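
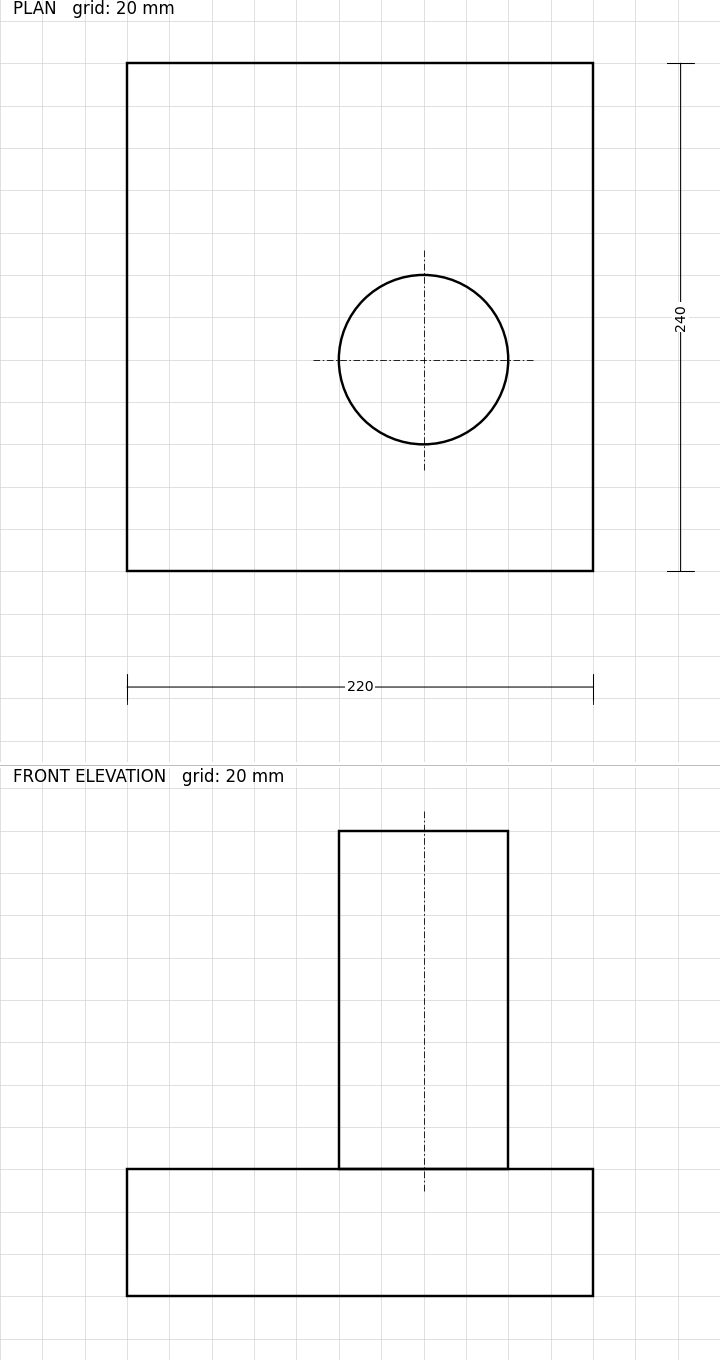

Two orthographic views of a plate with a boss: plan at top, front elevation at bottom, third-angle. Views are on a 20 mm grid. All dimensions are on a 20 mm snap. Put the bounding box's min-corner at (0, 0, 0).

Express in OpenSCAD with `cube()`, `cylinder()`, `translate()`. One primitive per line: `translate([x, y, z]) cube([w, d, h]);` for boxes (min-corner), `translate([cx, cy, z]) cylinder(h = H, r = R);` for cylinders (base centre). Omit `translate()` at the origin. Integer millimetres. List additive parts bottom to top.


cube([220, 240, 60]);
translate([140, 100, 60]) cylinder(h = 160, r = 40);


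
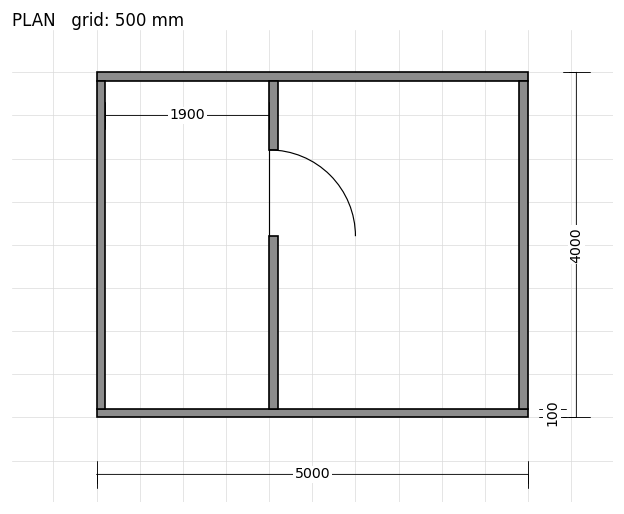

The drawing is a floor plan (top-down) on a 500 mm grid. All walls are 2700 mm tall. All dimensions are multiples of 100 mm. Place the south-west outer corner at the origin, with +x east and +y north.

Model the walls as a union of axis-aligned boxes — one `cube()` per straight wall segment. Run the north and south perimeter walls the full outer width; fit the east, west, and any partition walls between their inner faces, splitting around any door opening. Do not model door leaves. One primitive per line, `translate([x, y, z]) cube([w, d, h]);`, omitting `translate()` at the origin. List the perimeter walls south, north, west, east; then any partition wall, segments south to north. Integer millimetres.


cube([5000, 100, 2700]);
translate([0, 3900, 0]) cube([5000, 100, 2700]);
translate([0, 100, 0]) cube([100, 3800, 2700]);
translate([4900, 100, 0]) cube([100, 3800, 2700]);
translate([2000, 100, 0]) cube([100, 2000, 2700]);
translate([2000, 3100, 0]) cube([100, 800, 2700]);


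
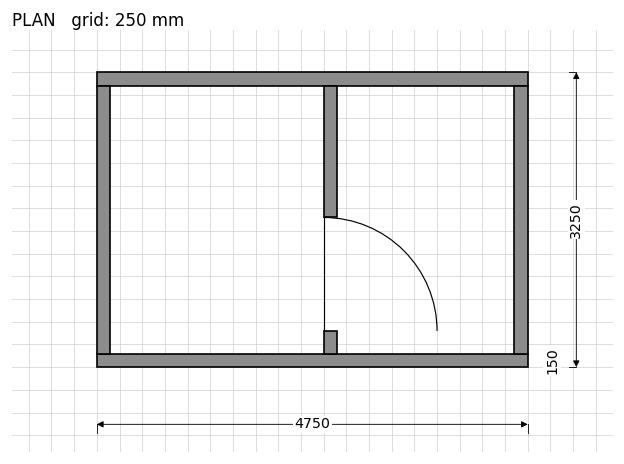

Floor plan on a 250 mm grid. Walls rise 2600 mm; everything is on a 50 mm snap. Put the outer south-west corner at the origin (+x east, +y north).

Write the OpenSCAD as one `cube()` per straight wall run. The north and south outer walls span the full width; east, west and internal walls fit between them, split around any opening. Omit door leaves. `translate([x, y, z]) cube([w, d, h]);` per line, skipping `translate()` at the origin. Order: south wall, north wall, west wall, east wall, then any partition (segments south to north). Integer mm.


cube([4750, 150, 2600]);
translate([0, 3100, 0]) cube([4750, 150, 2600]);
translate([0, 150, 0]) cube([150, 2950, 2600]);
translate([4600, 150, 0]) cube([150, 2950, 2600]);
translate([2500, 150, 0]) cube([150, 250, 2600]);
translate([2500, 1650, 0]) cube([150, 1450, 2600]);


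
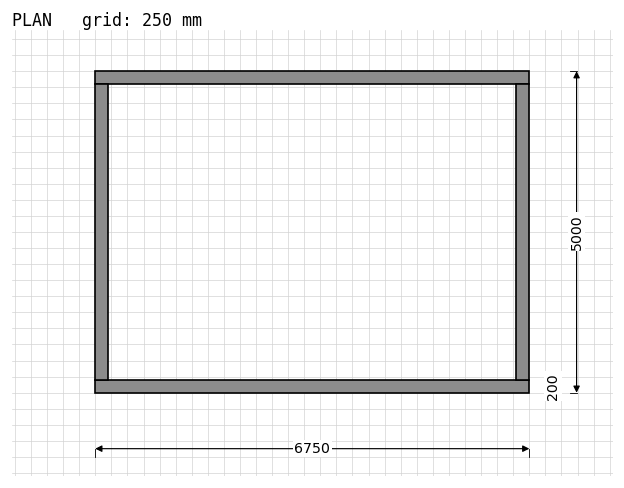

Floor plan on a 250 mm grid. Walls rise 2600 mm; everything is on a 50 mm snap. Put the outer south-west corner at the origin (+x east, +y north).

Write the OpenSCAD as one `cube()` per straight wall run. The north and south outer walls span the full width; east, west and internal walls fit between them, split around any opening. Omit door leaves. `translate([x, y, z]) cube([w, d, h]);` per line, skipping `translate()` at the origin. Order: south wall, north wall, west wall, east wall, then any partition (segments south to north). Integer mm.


cube([6750, 200, 2600]);
translate([0, 4800, 0]) cube([6750, 200, 2600]);
translate([0, 200, 0]) cube([200, 4600, 2600]);
translate([6550, 200, 0]) cube([200, 4600, 2600]);


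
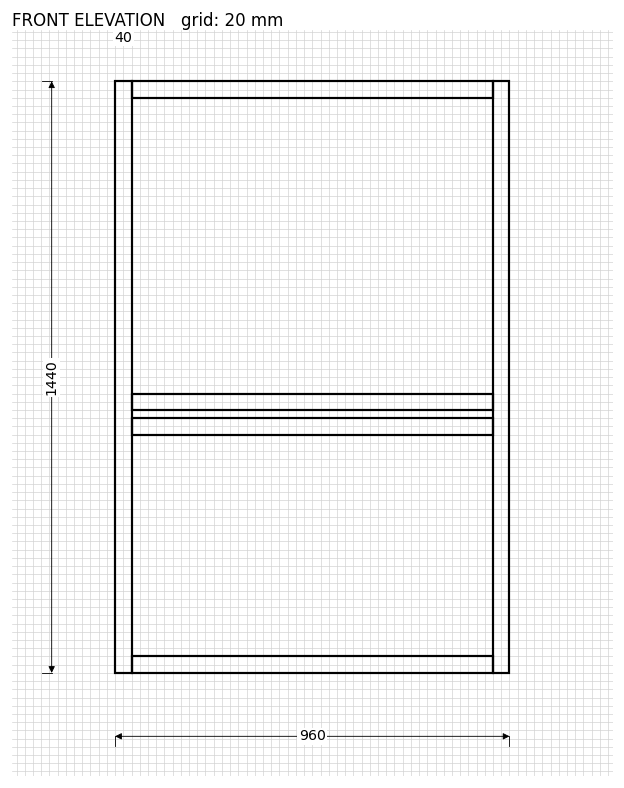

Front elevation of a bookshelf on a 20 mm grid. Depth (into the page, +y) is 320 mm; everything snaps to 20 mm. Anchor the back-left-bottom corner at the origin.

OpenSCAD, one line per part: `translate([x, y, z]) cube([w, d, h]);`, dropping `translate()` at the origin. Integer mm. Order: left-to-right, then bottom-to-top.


cube([40, 320, 1440]);
translate([40, 0, 0]) cube([880, 320, 40]);
translate([40, 0, 580]) cube([880, 320, 40]);
translate([40, 0, 640]) cube([880, 320, 40]);
translate([40, 0, 1400]) cube([880, 320, 40]);
translate([920, 0, 0]) cube([40, 320, 1440]);


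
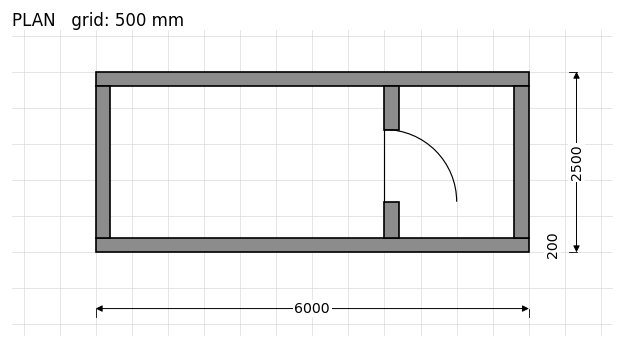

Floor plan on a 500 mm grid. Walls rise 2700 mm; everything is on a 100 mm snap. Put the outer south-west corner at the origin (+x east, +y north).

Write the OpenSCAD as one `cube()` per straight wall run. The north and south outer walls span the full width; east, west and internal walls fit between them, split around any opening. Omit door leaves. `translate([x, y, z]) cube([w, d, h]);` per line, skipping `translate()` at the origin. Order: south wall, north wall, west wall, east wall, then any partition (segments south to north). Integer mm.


cube([6000, 200, 2700]);
translate([0, 2300, 0]) cube([6000, 200, 2700]);
translate([0, 200, 0]) cube([200, 2100, 2700]);
translate([5800, 200, 0]) cube([200, 2100, 2700]);
translate([4000, 200, 0]) cube([200, 500, 2700]);
translate([4000, 1700, 0]) cube([200, 600, 2700]);


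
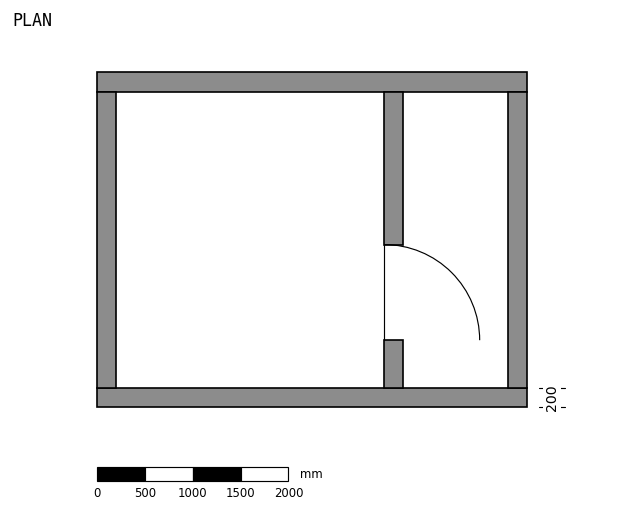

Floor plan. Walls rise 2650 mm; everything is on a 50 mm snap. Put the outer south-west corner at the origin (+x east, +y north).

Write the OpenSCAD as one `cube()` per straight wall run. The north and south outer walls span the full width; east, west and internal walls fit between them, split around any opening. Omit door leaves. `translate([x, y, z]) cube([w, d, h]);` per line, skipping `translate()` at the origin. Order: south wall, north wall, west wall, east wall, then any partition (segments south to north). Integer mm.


cube([4500, 200, 2650]);
translate([0, 3300, 0]) cube([4500, 200, 2650]);
translate([0, 200, 0]) cube([200, 3100, 2650]);
translate([4300, 200, 0]) cube([200, 3100, 2650]);
translate([3000, 200, 0]) cube([200, 500, 2650]);
translate([3000, 1700, 0]) cube([200, 1600, 2650]);


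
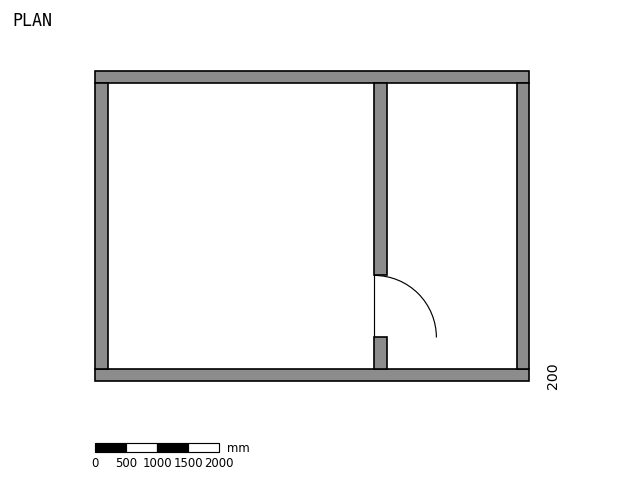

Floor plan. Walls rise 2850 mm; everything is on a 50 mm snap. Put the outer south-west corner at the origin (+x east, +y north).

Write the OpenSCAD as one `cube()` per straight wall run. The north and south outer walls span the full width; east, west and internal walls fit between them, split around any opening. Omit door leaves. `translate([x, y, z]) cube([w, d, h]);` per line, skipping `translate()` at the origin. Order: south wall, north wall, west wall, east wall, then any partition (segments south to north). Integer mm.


cube([7000, 200, 2850]);
translate([0, 4800, 0]) cube([7000, 200, 2850]);
translate([0, 200, 0]) cube([200, 4600, 2850]);
translate([6800, 200, 0]) cube([200, 4600, 2850]);
translate([4500, 200, 0]) cube([200, 500, 2850]);
translate([4500, 1700, 0]) cube([200, 3100, 2850]);


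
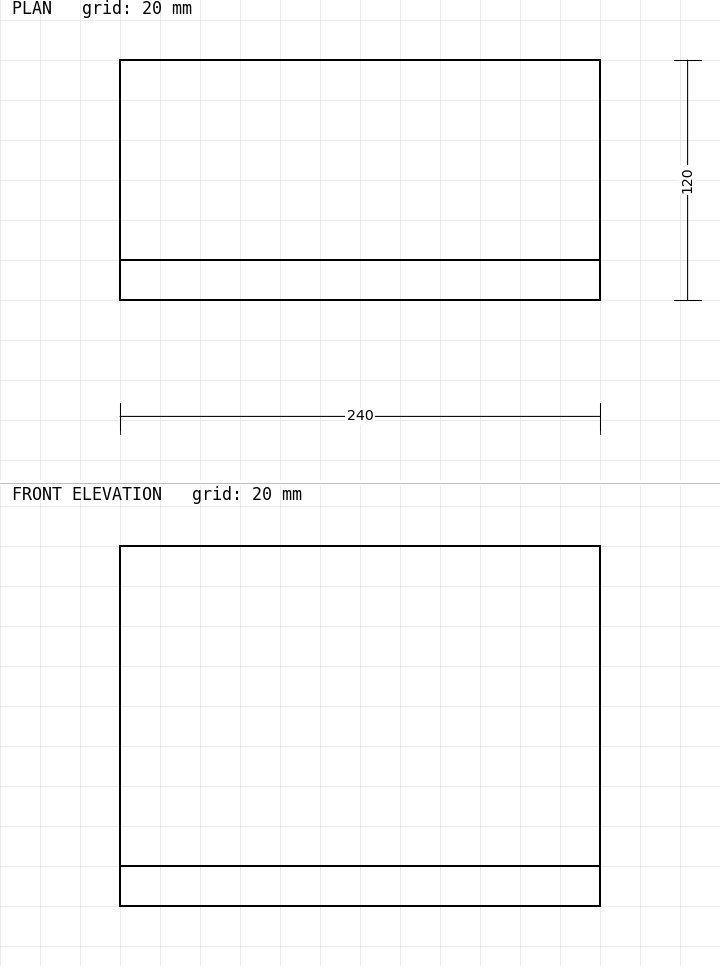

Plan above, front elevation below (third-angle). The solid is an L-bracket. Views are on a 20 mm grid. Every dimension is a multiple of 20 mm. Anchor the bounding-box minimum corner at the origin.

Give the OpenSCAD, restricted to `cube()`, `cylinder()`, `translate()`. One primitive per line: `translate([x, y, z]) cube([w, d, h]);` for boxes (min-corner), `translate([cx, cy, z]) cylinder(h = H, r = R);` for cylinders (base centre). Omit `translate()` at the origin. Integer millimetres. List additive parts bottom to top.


cube([240, 120, 20]);
translate([0, 0, 20]) cube([240, 20, 160]);


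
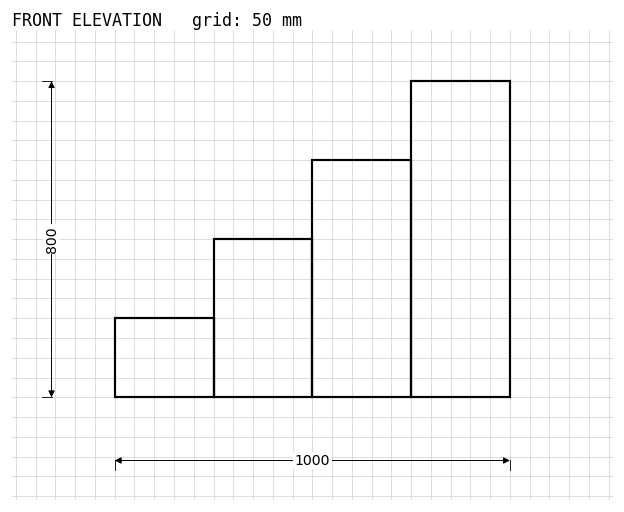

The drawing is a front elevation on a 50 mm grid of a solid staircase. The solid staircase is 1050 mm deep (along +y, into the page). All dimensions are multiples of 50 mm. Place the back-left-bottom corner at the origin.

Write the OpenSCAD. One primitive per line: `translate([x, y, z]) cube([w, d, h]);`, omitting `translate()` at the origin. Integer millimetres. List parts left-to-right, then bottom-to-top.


cube([250, 1050, 200]);
translate([250, 0, 0]) cube([250, 1050, 400]);
translate([500, 0, 0]) cube([250, 1050, 600]);
translate([750, 0, 0]) cube([250, 1050, 800]);


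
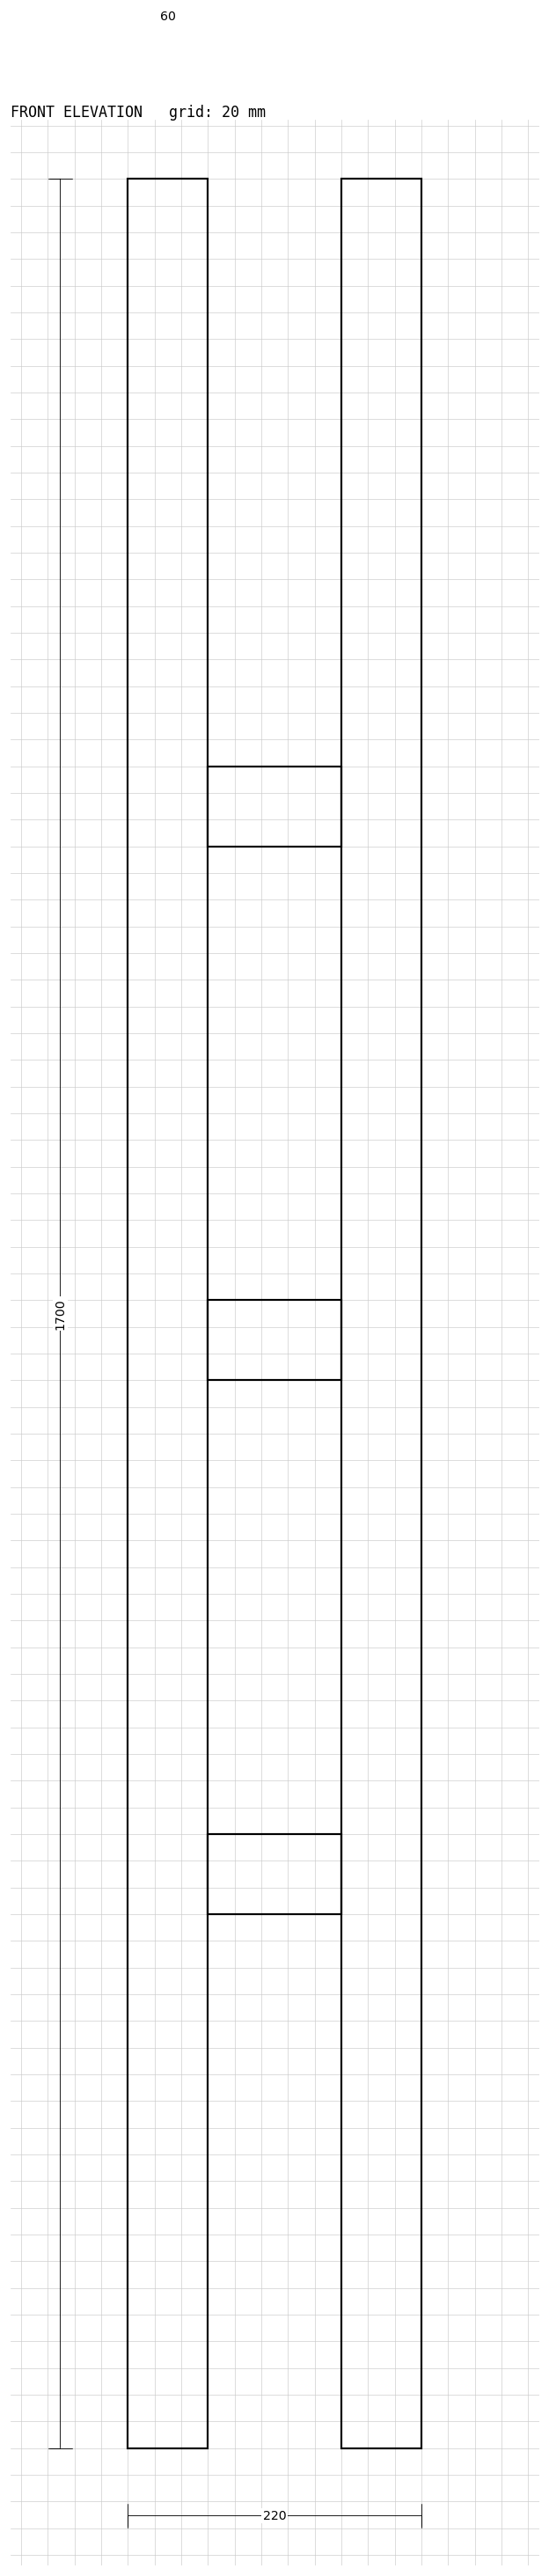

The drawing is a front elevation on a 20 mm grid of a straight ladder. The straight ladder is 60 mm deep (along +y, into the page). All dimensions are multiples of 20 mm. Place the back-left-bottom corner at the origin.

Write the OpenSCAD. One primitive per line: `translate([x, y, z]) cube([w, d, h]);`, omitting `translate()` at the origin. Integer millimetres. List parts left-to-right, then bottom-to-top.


cube([60, 60, 1700]);
translate([60, 0, 400]) cube([100, 60, 60]);
translate([60, 0, 800]) cube([100, 60, 60]);
translate([60, 0, 1200]) cube([100, 60, 60]);
translate([160, 0, 0]) cube([60, 60, 1700]);


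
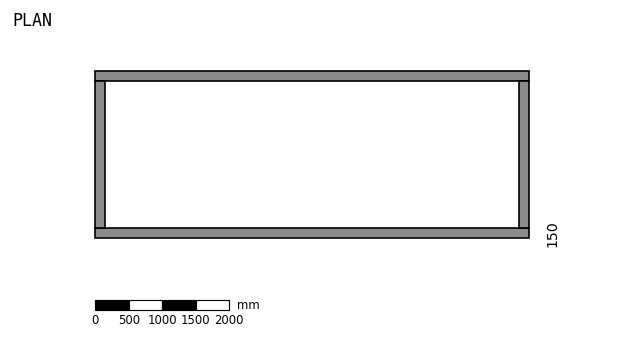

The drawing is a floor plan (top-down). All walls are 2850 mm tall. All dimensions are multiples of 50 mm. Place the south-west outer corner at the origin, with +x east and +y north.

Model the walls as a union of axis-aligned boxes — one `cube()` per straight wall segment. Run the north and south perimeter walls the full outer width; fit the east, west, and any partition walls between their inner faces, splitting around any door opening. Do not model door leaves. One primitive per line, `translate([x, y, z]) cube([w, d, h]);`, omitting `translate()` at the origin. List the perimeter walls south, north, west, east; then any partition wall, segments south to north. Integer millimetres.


cube([6500, 150, 2850]);
translate([0, 2350, 0]) cube([6500, 150, 2850]);
translate([0, 150, 0]) cube([150, 2200, 2850]);
translate([6350, 150, 0]) cube([150, 2200, 2850]);


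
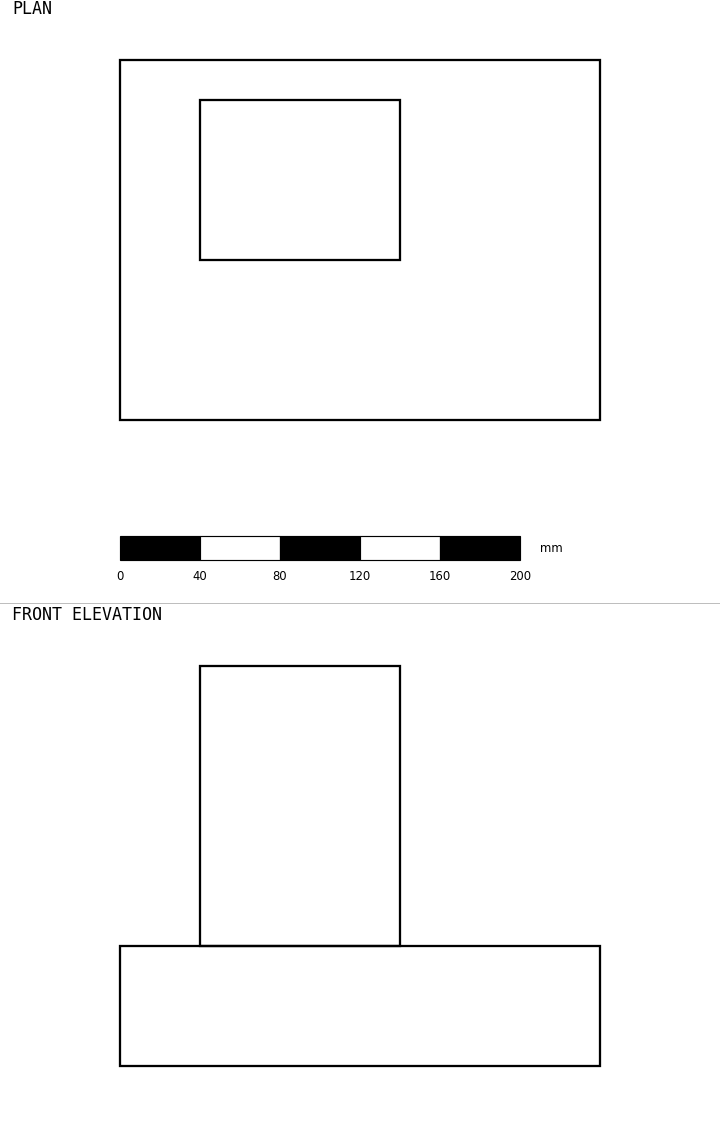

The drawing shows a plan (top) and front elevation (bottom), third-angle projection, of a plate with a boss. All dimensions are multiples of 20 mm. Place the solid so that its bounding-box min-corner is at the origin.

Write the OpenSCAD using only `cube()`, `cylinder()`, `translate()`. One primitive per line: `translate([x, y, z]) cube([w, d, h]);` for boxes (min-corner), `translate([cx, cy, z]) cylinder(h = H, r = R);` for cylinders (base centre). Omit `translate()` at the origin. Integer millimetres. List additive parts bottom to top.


cube([240, 180, 60]);
translate([40, 80, 60]) cube([100, 80, 140]);


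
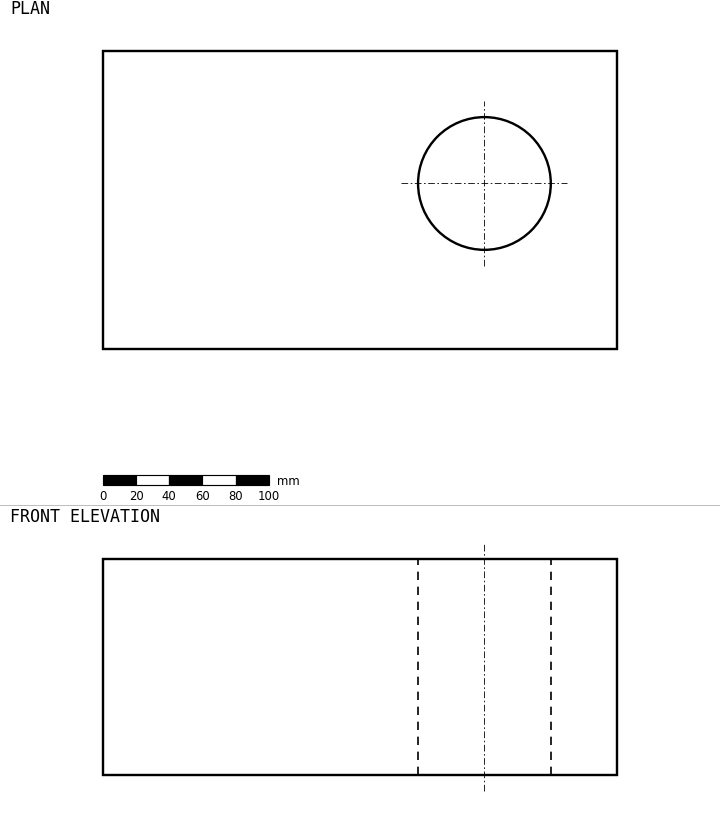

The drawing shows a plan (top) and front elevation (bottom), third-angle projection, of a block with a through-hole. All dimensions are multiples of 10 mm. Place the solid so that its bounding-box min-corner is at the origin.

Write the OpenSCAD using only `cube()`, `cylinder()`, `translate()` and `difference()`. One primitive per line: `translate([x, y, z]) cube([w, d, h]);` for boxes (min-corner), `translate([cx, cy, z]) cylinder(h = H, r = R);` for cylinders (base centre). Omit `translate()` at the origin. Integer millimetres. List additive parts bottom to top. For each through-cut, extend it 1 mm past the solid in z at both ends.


difference() {
  cube([310, 180, 130]);
  translate([230, 100, -1]) cylinder(h = 132, r = 40);
}


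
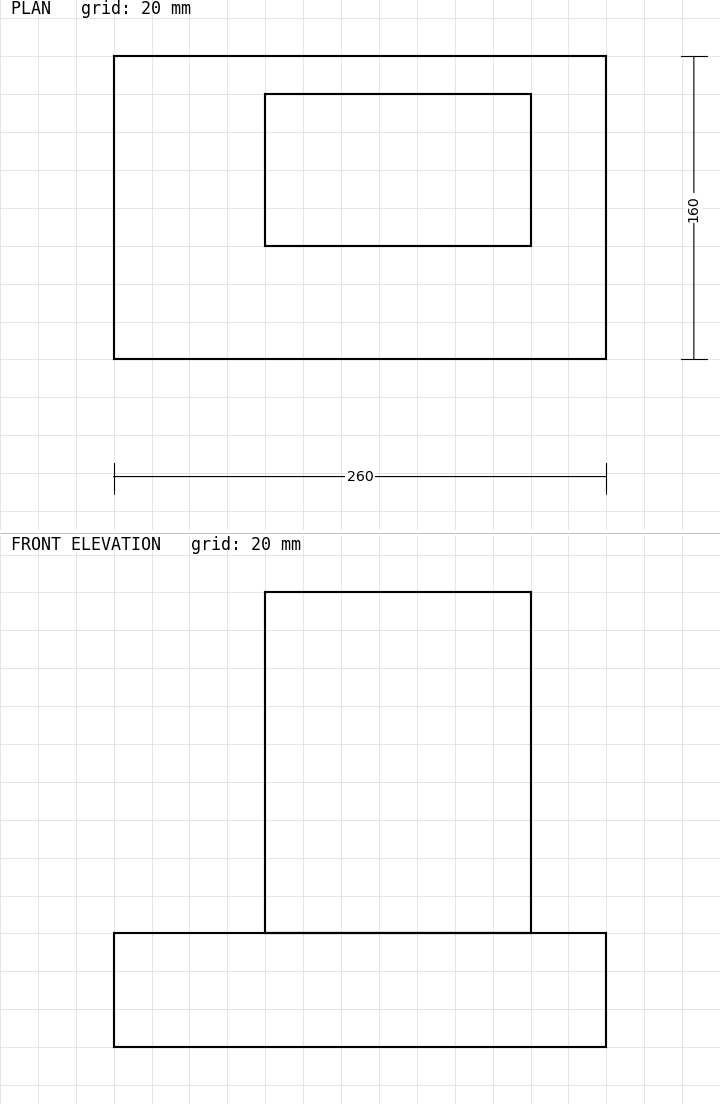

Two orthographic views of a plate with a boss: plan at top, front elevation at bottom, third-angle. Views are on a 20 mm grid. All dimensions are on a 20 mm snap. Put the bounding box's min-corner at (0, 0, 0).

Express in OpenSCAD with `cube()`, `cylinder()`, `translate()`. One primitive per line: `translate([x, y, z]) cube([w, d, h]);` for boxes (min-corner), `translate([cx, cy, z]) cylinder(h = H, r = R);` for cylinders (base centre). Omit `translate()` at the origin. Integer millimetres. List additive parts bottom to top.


cube([260, 160, 60]);
translate([80, 60, 60]) cube([140, 80, 180]);


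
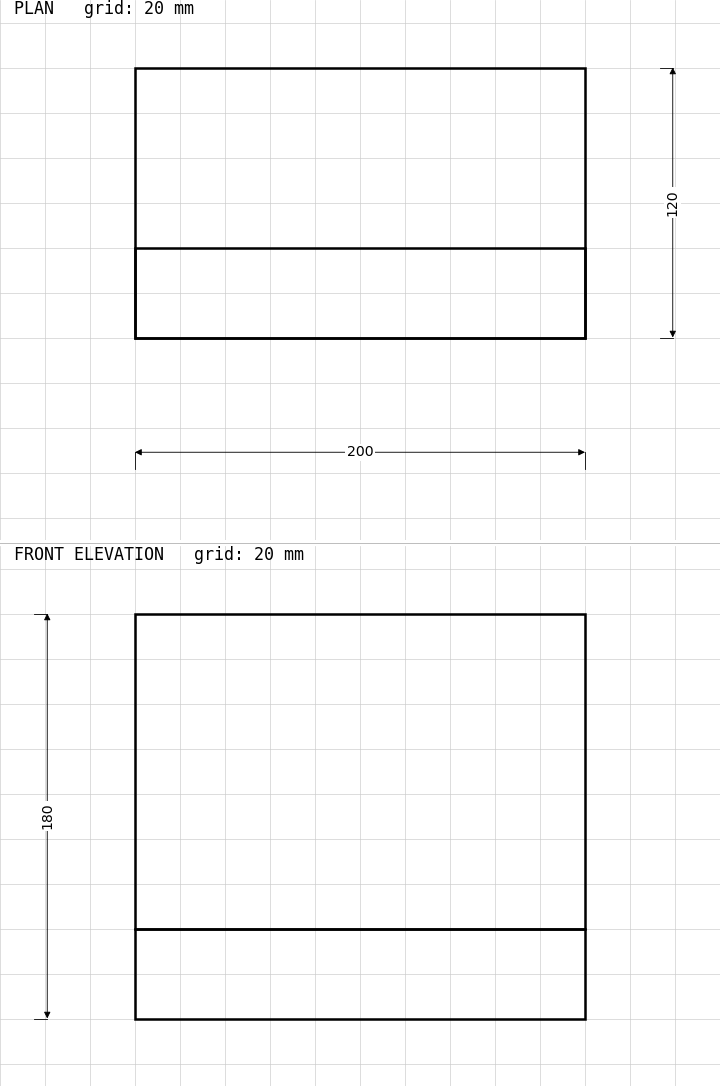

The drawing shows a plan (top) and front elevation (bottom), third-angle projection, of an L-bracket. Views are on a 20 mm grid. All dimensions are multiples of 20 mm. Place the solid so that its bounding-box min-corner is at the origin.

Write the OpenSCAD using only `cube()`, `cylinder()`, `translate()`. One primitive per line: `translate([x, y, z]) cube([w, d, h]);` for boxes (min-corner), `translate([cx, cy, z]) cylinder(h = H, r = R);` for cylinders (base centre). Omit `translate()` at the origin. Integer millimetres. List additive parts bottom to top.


cube([200, 120, 40]);
translate([0, 0, 40]) cube([200, 40, 140]);


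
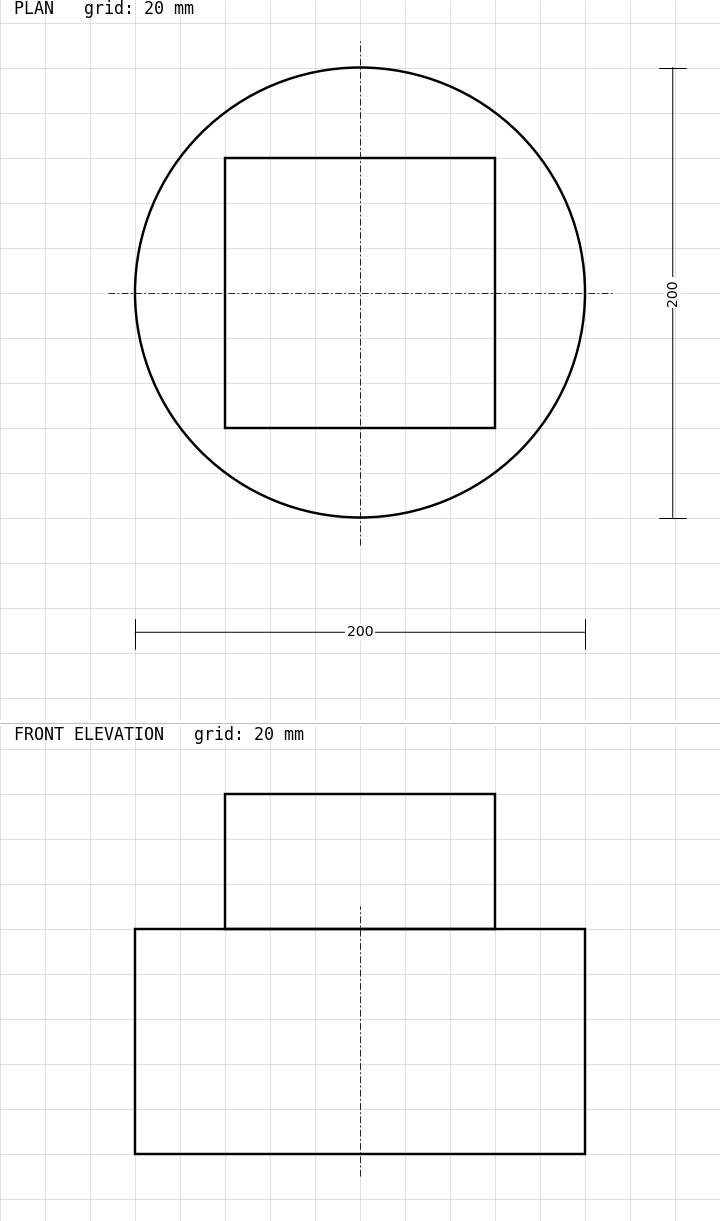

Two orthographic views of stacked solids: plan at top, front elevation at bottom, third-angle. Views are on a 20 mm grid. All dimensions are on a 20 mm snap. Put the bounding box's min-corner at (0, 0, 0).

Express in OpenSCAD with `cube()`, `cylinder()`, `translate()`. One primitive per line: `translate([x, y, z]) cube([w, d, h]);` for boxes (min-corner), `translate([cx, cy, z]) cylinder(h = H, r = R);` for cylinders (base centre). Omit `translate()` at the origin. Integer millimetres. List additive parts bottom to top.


translate([100, 100, 0]) cylinder(h = 100, r = 100);
translate([40, 40, 100]) cube([120, 120, 60]);


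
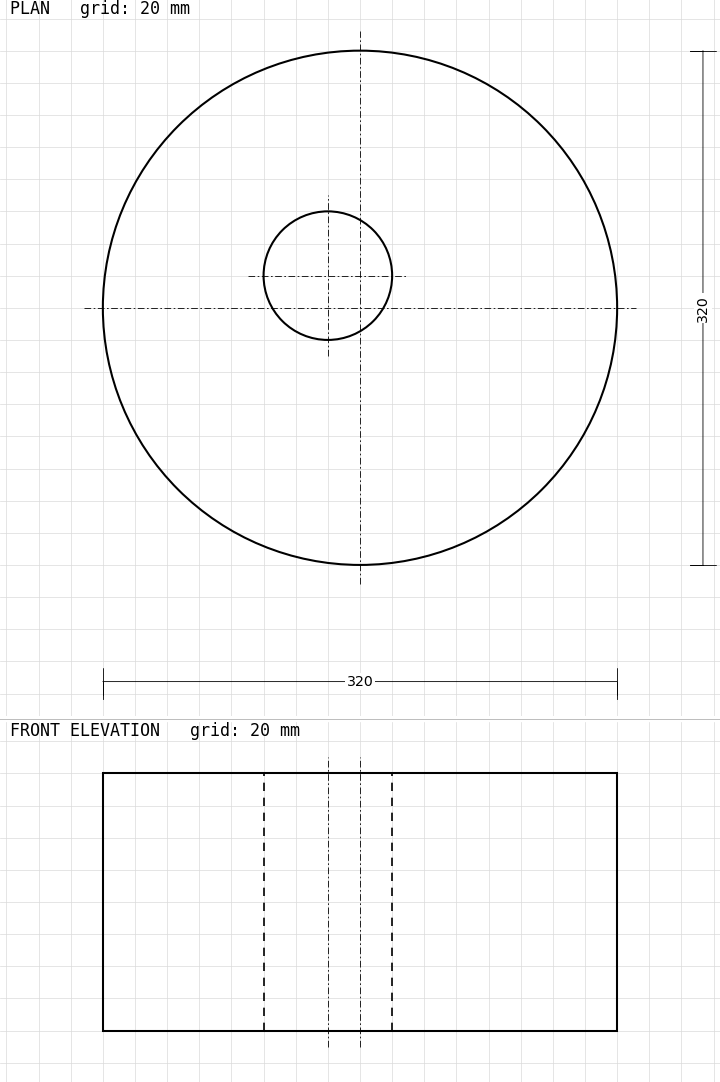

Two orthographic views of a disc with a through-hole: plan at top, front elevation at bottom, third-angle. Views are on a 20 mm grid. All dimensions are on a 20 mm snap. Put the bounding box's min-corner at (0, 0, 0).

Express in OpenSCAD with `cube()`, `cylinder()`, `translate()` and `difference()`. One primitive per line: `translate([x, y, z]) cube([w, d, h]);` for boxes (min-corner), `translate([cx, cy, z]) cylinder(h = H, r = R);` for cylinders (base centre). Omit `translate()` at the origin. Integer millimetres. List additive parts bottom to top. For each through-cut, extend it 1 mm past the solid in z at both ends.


difference() {
  translate([160, 160, 0]) cylinder(h = 160, r = 160);
  translate([140, 180, -1]) cylinder(h = 162, r = 40);
}


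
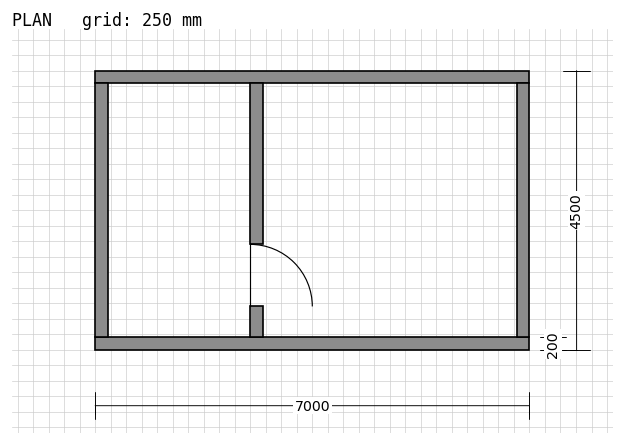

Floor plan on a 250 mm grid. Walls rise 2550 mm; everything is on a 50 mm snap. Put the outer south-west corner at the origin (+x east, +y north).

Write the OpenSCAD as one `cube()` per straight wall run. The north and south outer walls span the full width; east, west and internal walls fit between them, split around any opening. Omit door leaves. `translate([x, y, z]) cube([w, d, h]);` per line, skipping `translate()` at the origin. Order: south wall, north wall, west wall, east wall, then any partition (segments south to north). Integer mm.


cube([7000, 200, 2550]);
translate([0, 4300, 0]) cube([7000, 200, 2550]);
translate([0, 200, 0]) cube([200, 4100, 2550]);
translate([6800, 200, 0]) cube([200, 4100, 2550]);
translate([2500, 200, 0]) cube([200, 500, 2550]);
translate([2500, 1700, 0]) cube([200, 2600, 2550]);


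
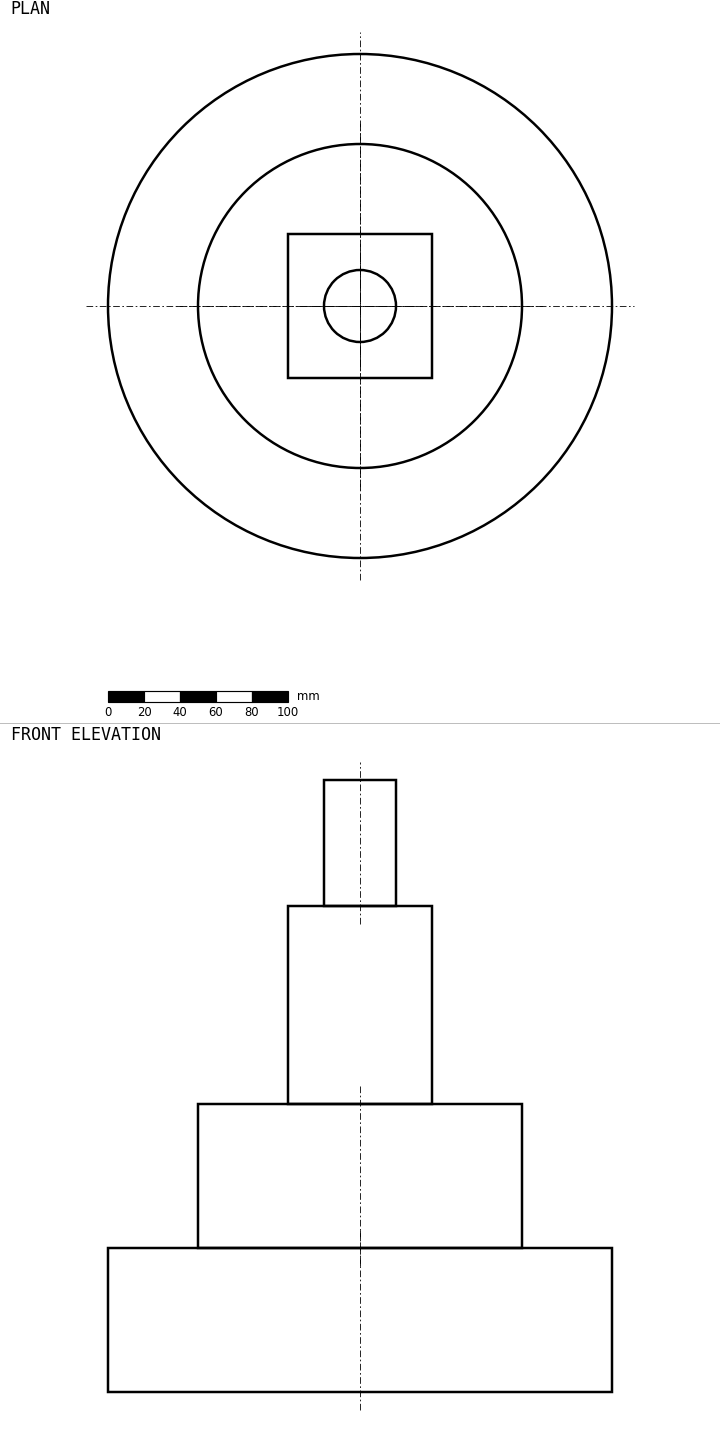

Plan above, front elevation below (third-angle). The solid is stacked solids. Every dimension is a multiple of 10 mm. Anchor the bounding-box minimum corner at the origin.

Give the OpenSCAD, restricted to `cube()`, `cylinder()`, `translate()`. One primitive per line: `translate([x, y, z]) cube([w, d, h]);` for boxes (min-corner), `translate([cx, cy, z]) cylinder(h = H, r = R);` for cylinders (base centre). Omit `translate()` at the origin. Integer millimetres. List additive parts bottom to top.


translate([140, 140, 0]) cylinder(h = 80, r = 140);
translate([140, 140, 80]) cylinder(h = 80, r = 90);
translate([100, 100, 160]) cube([80, 80, 110]);
translate([140, 140, 270]) cylinder(h = 70, r = 20);


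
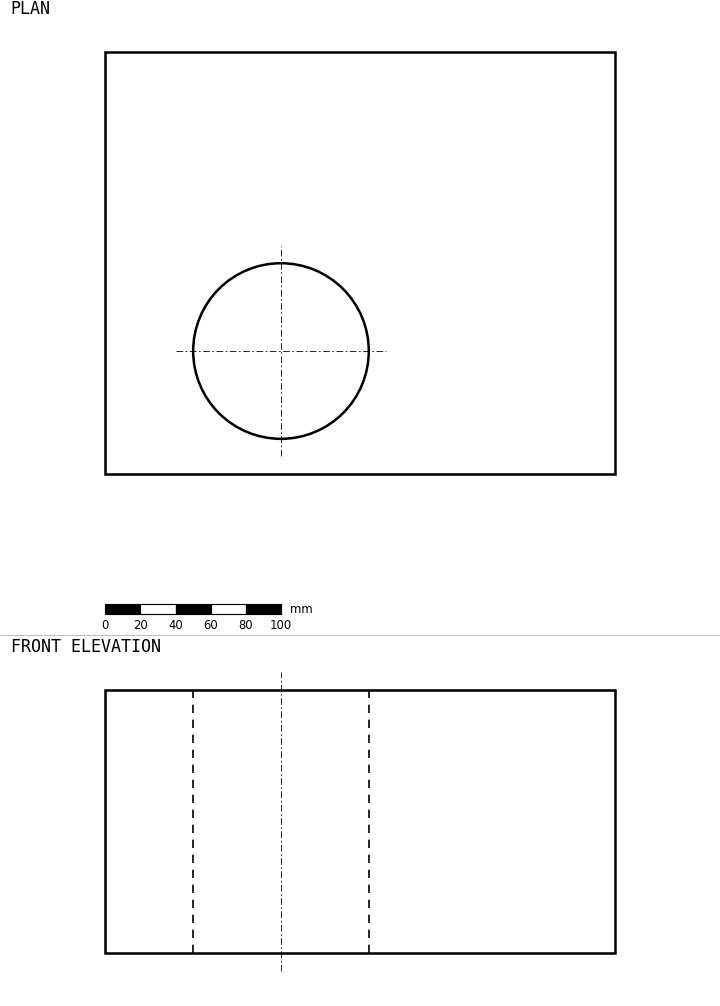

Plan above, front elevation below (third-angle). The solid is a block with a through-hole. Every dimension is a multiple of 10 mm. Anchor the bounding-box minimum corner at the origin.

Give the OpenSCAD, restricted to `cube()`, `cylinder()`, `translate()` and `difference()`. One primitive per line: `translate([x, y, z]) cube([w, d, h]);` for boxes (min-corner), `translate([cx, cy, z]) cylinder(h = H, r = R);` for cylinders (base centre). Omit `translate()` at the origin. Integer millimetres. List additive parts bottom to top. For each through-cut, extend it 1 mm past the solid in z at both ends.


difference() {
  cube([290, 240, 150]);
  translate([100, 70, -1]) cylinder(h = 152, r = 50);
}


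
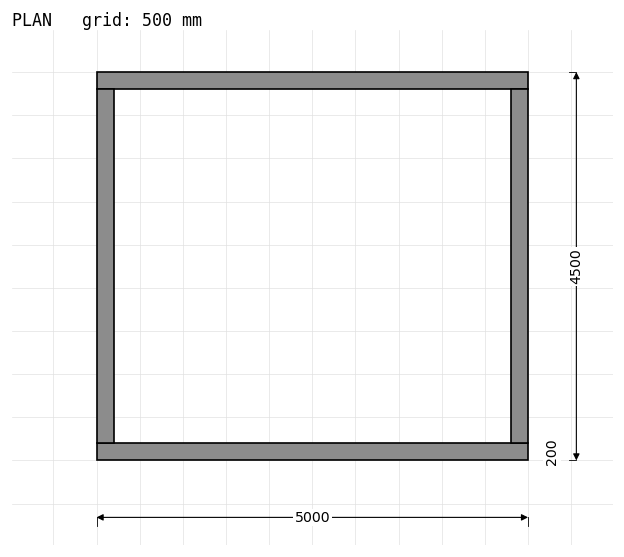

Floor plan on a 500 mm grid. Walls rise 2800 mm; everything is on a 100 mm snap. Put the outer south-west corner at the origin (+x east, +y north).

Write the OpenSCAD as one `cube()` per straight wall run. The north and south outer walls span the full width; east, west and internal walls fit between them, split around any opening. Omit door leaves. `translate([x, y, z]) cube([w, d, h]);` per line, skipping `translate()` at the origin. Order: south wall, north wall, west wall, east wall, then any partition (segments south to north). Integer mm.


cube([5000, 200, 2800]);
translate([0, 4300, 0]) cube([5000, 200, 2800]);
translate([0, 200, 0]) cube([200, 4100, 2800]);
translate([4800, 200, 0]) cube([200, 4100, 2800]);


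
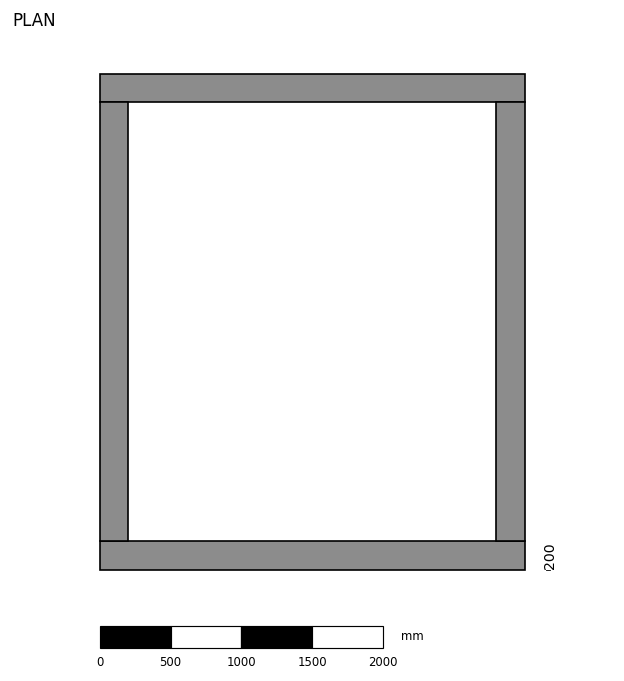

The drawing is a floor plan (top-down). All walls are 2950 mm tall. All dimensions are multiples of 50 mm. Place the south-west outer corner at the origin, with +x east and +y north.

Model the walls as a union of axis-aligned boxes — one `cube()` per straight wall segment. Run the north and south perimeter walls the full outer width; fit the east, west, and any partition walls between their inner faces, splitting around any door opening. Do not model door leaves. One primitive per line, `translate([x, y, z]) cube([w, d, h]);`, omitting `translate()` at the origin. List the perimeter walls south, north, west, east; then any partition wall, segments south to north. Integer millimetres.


cube([3000, 200, 2950]);
translate([0, 3300, 0]) cube([3000, 200, 2950]);
translate([0, 200, 0]) cube([200, 3100, 2950]);
translate([2800, 200, 0]) cube([200, 3100, 2950]);


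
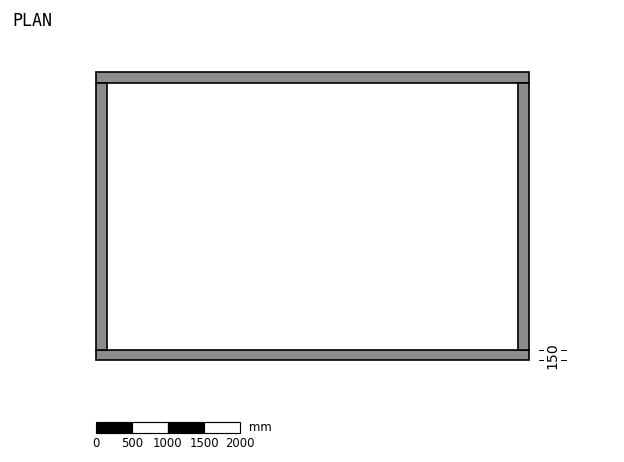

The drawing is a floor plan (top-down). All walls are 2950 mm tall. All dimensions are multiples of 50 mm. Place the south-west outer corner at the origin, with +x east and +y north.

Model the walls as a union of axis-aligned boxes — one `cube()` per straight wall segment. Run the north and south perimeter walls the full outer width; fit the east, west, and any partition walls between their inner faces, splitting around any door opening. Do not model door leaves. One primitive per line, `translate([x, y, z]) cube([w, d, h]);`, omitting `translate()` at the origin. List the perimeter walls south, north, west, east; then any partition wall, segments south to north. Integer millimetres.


cube([6000, 150, 2950]);
translate([0, 3850, 0]) cube([6000, 150, 2950]);
translate([0, 150, 0]) cube([150, 3700, 2950]);
translate([5850, 150, 0]) cube([150, 3700, 2950]);


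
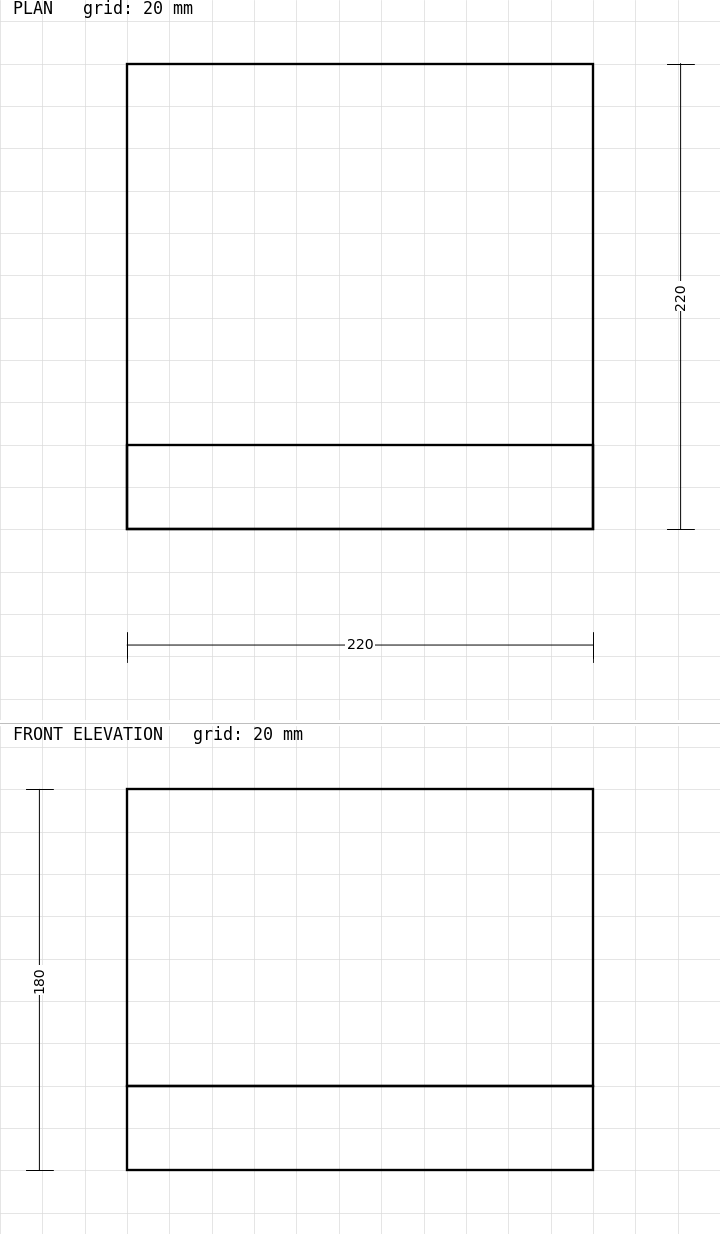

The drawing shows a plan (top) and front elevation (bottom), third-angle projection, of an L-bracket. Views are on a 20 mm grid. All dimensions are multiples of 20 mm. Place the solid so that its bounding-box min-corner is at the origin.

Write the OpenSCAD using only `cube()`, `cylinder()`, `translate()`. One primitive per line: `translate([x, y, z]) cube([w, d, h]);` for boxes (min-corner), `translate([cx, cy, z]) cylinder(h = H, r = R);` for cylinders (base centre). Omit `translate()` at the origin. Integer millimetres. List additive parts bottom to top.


cube([220, 220, 40]);
translate([0, 0, 40]) cube([220, 40, 140]);


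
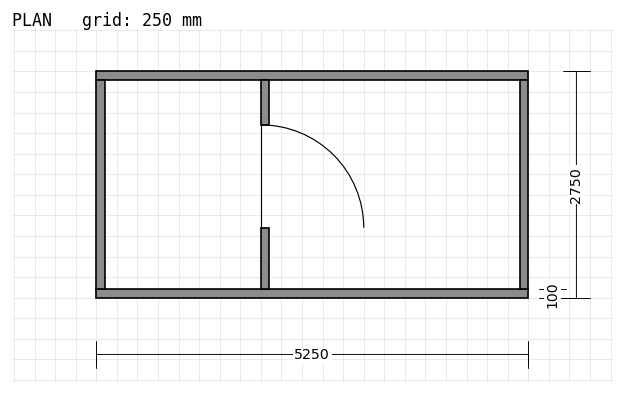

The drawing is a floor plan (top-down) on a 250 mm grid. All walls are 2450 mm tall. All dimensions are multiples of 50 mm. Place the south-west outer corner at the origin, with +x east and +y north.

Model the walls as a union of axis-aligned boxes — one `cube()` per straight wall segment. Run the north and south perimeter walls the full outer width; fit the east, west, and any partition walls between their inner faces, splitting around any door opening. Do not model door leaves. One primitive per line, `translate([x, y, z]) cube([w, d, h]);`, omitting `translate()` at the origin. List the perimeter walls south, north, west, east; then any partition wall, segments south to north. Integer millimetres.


cube([5250, 100, 2450]);
translate([0, 2650, 0]) cube([5250, 100, 2450]);
translate([0, 100, 0]) cube([100, 2550, 2450]);
translate([5150, 100, 0]) cube([100, 2550, 2450]);
translate([2000, 100, 0]) cube([100, 750, 2450]);
translate([2000, 2100, 0]) cube([100, 550, 2450]);


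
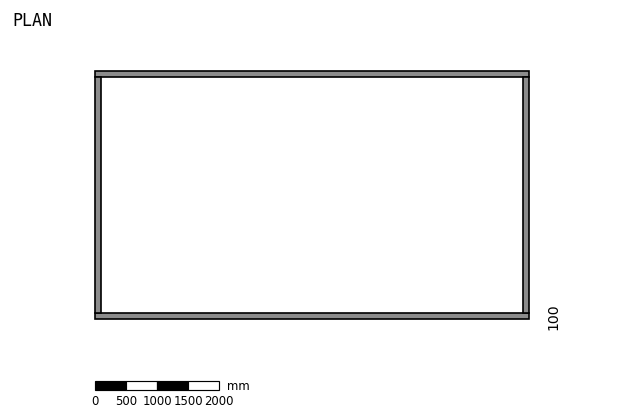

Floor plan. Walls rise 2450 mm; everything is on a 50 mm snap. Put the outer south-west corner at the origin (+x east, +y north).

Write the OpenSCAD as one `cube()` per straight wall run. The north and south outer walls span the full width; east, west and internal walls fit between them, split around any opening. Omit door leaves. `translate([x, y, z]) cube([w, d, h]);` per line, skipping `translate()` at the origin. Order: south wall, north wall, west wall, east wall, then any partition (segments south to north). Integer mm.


cube([7000, 100, 2450]);
translate([0, 3900, 0]) cube([7000, 100, 2450]);
translate([0, 100, 0]) cube([100, 3800, 2450]);
translate([6900, 100, 0]) cube([100, 3800, 2450]);


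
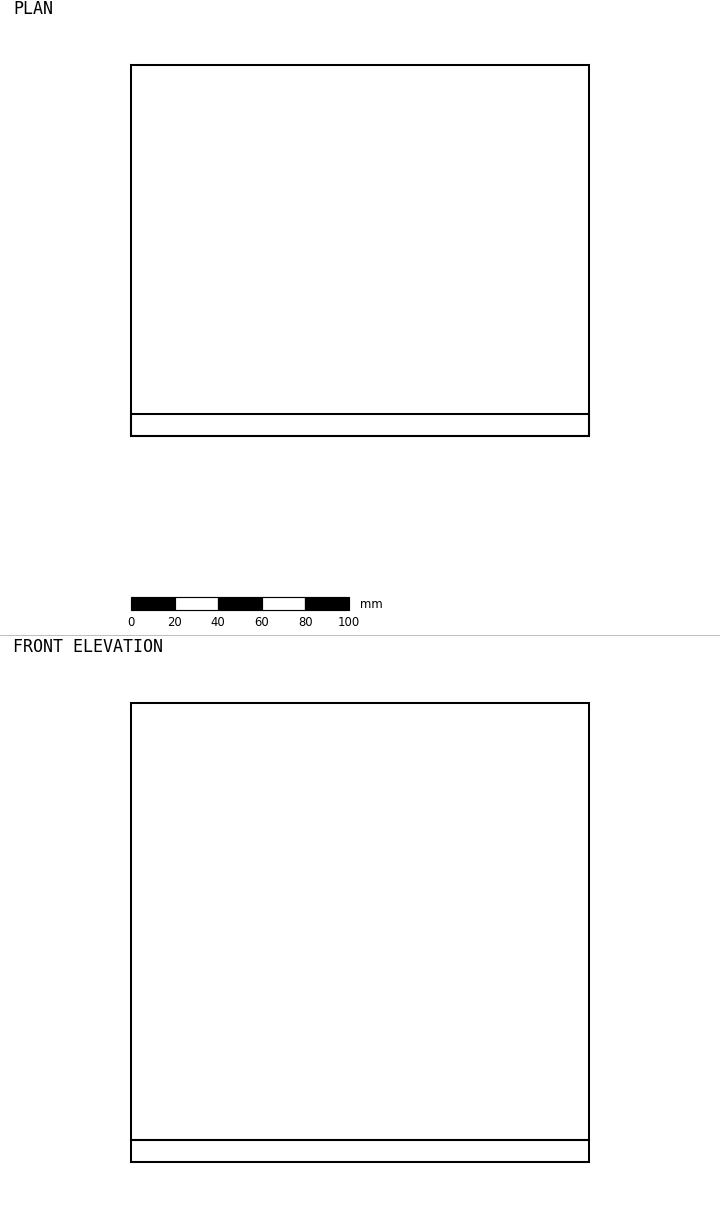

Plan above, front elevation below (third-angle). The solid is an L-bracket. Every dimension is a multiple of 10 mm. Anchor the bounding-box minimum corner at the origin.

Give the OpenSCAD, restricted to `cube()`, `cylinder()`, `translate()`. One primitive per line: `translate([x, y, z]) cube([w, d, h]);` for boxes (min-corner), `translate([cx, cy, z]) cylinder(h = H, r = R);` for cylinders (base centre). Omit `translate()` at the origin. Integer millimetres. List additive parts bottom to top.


cube([210, 170, 10]);
translate([0, 0, 10]) cube([210, 10, 200]);


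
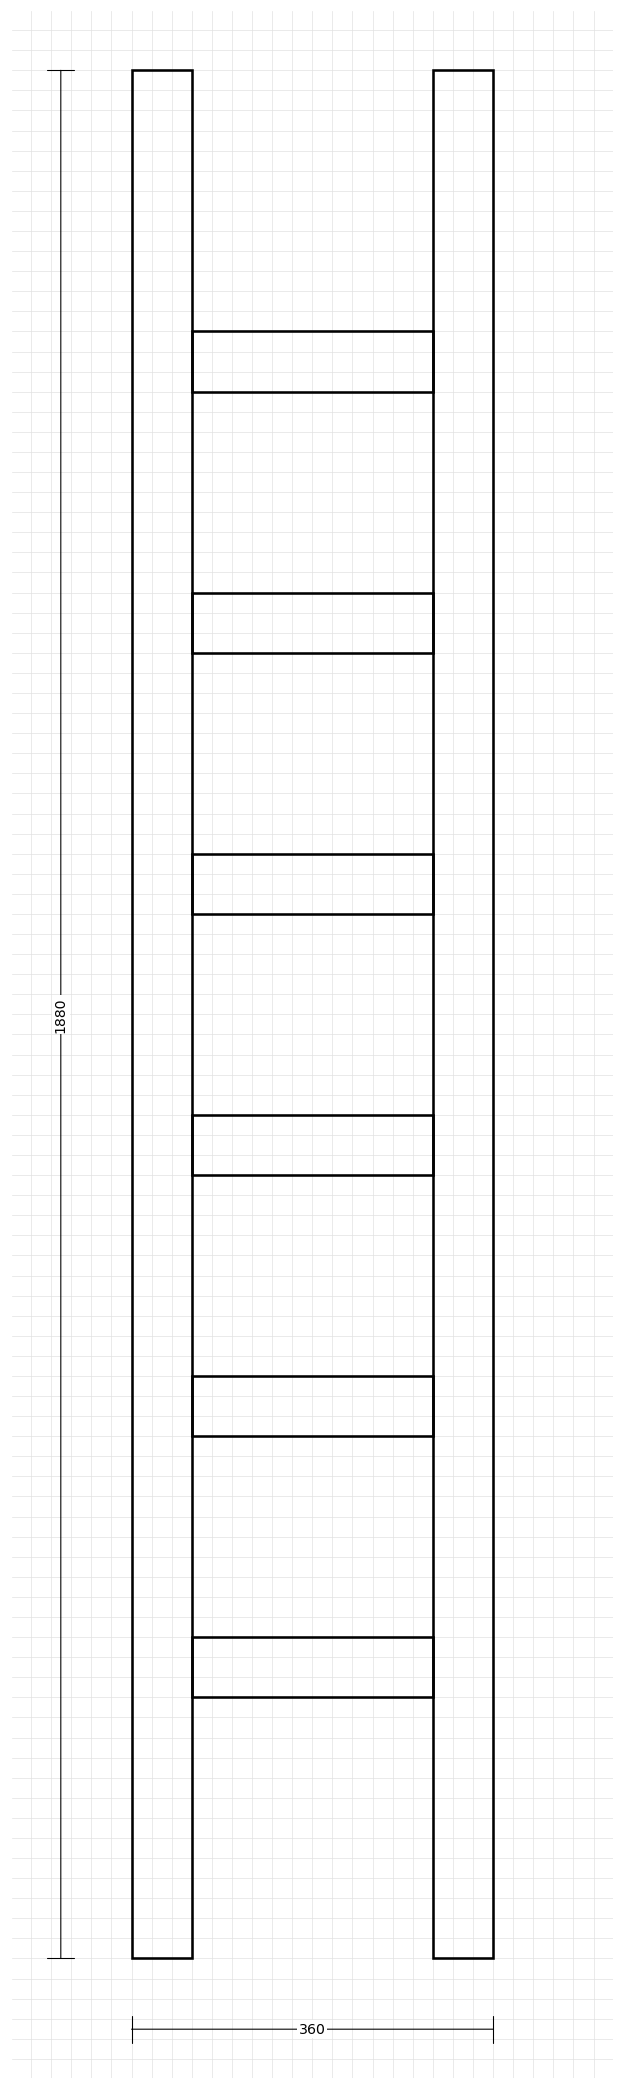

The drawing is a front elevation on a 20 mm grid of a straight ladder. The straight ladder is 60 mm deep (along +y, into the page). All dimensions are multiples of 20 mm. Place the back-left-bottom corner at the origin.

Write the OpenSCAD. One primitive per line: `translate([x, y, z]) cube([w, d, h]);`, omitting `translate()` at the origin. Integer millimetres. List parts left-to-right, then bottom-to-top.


cube([60, 60, 1880]);
translate([60, 0, 260]) cube([240, 60, 60]);
translate([60, 0, 520]) cube([240, 60, 60]);
translate([60, 0, 780]) cube([240, 60, 60]);
translate([60, 0, 1040]) cube([240, 60, 60]);
translate([60, 0, 1300]) cube([240, 60, 60]);
translate([60, 0, 1560]) cube([240, 60, 60]);
translate([300, 0, 0]) cube([60, 60, 1880]);


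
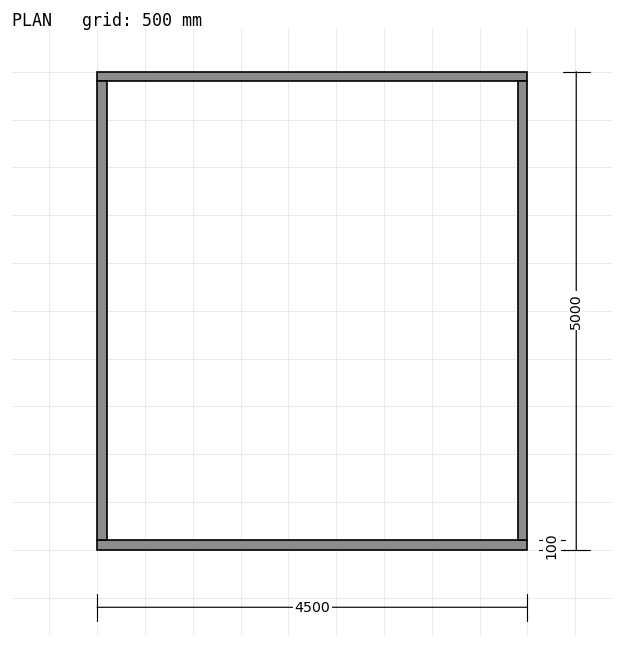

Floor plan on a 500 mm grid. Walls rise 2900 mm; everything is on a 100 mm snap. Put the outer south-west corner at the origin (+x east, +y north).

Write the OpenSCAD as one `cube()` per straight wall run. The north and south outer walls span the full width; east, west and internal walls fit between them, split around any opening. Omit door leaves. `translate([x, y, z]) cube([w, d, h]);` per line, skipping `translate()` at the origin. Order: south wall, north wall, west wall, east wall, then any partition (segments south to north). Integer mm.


cube([4500, 100, 2900]);
translate([0, 4900, 0]) cube([4500, 100, 2900]);
translate([0, 100, 0]) cube([100, 4800, 2900]);
translate([4400, 100, 0]) cube([100, 4800, 2900]);


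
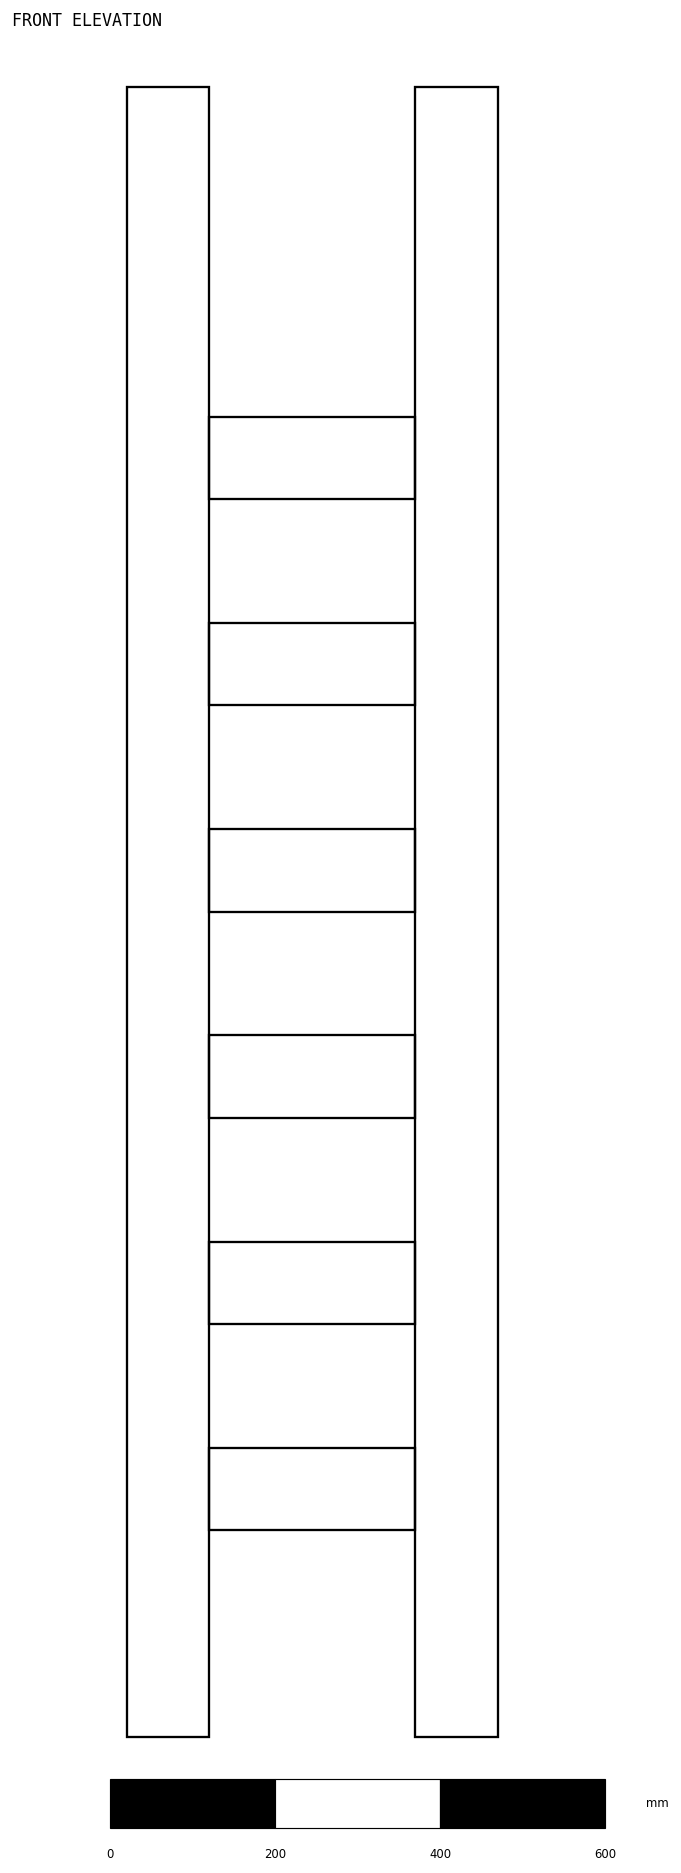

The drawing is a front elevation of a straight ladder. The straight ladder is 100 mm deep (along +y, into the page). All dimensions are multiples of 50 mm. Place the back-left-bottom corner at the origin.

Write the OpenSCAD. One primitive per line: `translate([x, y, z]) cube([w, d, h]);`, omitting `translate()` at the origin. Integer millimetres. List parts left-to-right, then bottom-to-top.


cube([100, 100, 2000]);
translate([100, 0, 250]) cube([250, 100, 100]);
translate([100, 0, 500]) cube([250, 100, 100]);
translate([100, 0, 750]) cube([250, 100, 100]);
translate([100, 0, 1000]) cube([250, 100, 100]);
translate([100, 0, 1250]) cube([250, 100, 100]);
translate([100, 0, 1500]) cube([250, 100, 100]);
translate([350, 0, 0]) cube([100, 100, 2000]);


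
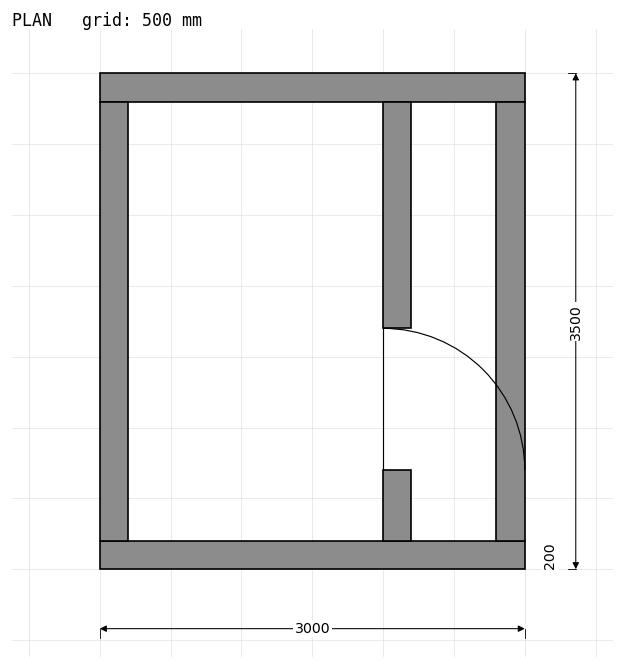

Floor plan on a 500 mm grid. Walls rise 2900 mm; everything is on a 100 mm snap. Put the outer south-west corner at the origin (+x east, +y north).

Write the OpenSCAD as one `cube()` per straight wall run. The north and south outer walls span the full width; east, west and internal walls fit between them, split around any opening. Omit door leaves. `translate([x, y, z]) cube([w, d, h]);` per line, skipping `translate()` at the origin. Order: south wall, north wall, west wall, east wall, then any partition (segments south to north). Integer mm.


cube([3000, 200, 2900]);
translate([0, 3300, 0]) cube([3000, 200, 2900]);
translate([0, 200, 0]) cube([200, 3100, 2900]);
translate([2800, 200, 0]) cube([200, 3100, 2900]);
translate([2000, 200, 0]) cube([200, 500, 2900]);
translate([2000, 1700, 0]) cube([200, 1600, 2900]);


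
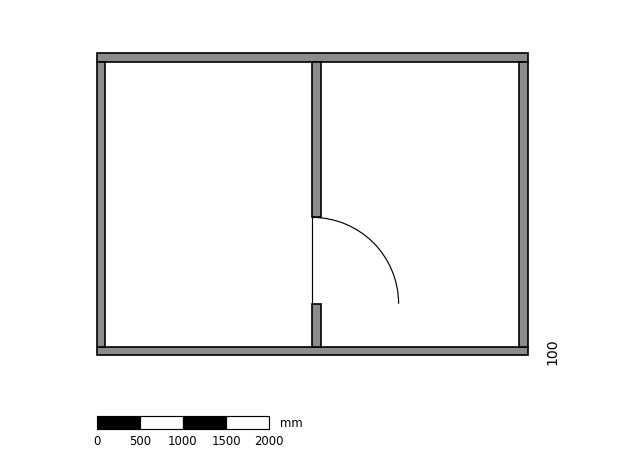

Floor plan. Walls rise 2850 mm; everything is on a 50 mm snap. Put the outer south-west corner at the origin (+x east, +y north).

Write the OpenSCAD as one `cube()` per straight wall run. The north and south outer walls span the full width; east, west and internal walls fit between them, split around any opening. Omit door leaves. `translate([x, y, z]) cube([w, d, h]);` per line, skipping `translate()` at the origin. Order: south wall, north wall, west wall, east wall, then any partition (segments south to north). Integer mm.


cube([5000, 100, 2850]);
translate([0, 3400, 0]) cube([5000, 100, 2850]);
translate([0, 100, 0]) cube([100, 3300, 2850]);
translate([4900, 100, 0]) cube([100, 3300, 2850]);
translate([2500, 100, 0]) cube([100, 500, 2850]);
translate([2500, 1600, 0]) cube([100, 1800, 2850]);


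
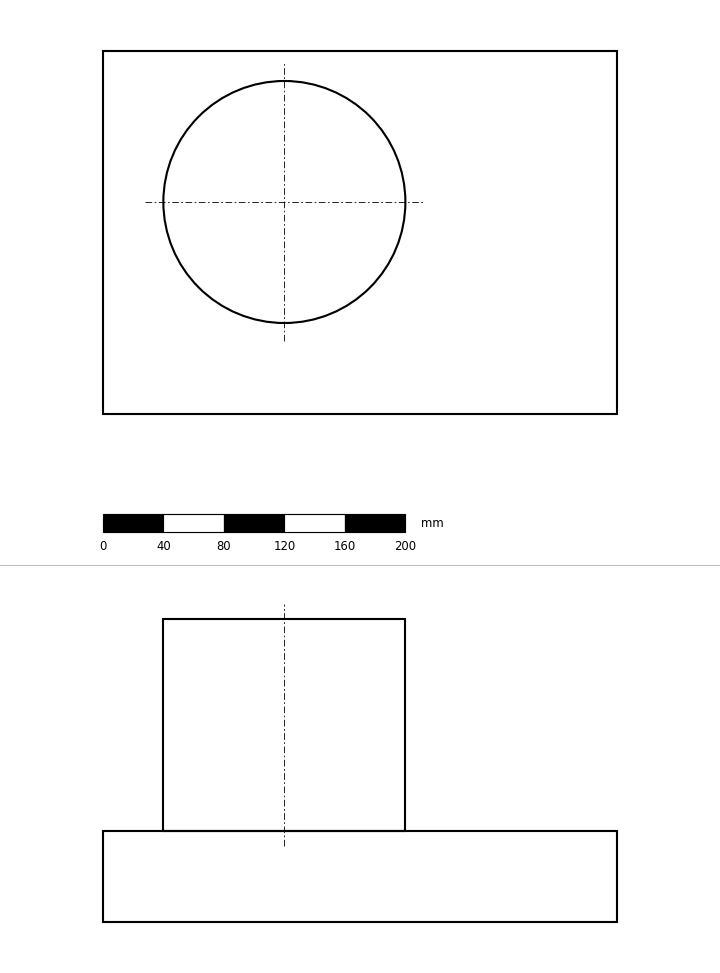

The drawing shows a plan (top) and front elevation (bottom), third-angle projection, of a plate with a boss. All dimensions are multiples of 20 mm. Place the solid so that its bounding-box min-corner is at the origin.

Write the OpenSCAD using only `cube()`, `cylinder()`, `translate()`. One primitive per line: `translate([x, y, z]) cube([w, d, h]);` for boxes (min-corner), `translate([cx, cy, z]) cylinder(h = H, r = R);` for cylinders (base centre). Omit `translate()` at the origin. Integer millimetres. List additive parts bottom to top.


cube([340, 240, 60]);
translate([120, 140, 60]) cylinder(h = 140, r = 80);


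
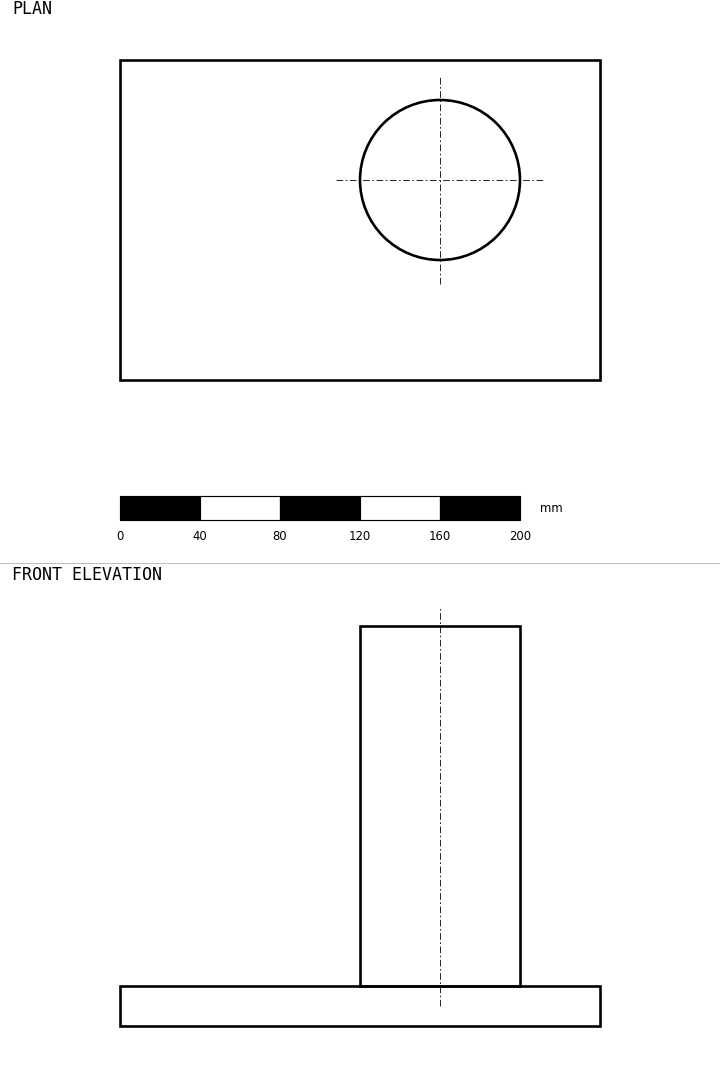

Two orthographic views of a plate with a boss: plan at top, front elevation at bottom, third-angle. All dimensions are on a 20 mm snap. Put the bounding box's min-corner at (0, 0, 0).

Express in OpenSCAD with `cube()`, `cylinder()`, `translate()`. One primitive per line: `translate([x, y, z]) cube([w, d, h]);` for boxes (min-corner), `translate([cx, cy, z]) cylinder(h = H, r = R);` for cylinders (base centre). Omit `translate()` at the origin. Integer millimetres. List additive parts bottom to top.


cube([240, 160, 20]);
translate([160, 100, 20]) cylinder(h = 180, r = 40);


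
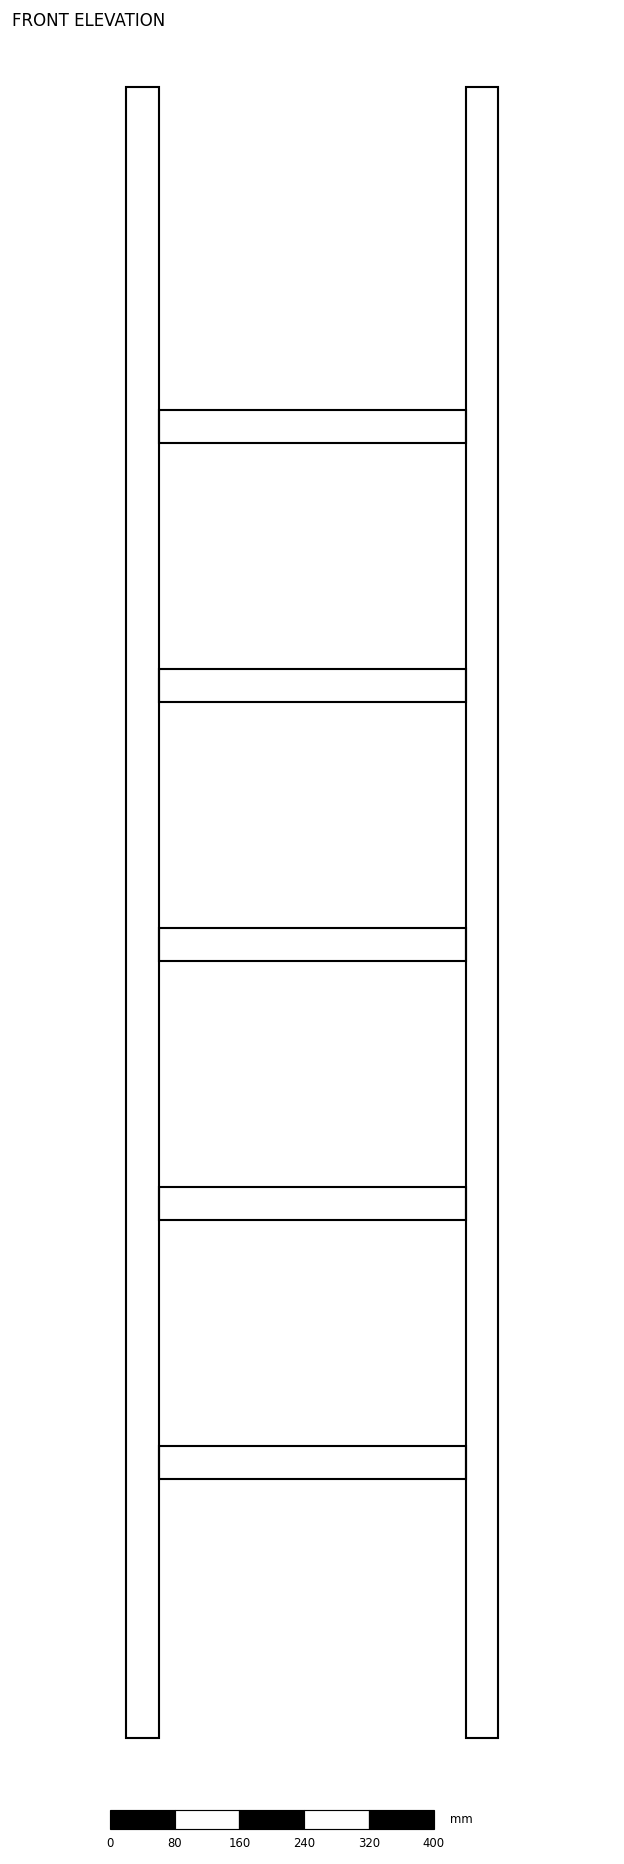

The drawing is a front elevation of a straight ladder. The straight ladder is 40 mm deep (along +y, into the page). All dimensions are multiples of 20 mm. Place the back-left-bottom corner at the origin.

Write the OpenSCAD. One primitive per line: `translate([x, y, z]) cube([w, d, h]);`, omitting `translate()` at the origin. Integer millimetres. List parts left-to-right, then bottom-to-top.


cube([40, 40, 2040]);
translate([40, 0, 320]) cube([380, 40, 40]);
translate([40, 0, 640]) cube([380, 40, 40]);
translate([40, 0, 960]) cube([380, 40, 40]);
translate([40, 0, 1280]) cube([380, 40, 40]);
translate([40, 0, 1600]) cube([380, 40, 40]);
translate([420, 0, 0]) cube([40, 40, 2040]);
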